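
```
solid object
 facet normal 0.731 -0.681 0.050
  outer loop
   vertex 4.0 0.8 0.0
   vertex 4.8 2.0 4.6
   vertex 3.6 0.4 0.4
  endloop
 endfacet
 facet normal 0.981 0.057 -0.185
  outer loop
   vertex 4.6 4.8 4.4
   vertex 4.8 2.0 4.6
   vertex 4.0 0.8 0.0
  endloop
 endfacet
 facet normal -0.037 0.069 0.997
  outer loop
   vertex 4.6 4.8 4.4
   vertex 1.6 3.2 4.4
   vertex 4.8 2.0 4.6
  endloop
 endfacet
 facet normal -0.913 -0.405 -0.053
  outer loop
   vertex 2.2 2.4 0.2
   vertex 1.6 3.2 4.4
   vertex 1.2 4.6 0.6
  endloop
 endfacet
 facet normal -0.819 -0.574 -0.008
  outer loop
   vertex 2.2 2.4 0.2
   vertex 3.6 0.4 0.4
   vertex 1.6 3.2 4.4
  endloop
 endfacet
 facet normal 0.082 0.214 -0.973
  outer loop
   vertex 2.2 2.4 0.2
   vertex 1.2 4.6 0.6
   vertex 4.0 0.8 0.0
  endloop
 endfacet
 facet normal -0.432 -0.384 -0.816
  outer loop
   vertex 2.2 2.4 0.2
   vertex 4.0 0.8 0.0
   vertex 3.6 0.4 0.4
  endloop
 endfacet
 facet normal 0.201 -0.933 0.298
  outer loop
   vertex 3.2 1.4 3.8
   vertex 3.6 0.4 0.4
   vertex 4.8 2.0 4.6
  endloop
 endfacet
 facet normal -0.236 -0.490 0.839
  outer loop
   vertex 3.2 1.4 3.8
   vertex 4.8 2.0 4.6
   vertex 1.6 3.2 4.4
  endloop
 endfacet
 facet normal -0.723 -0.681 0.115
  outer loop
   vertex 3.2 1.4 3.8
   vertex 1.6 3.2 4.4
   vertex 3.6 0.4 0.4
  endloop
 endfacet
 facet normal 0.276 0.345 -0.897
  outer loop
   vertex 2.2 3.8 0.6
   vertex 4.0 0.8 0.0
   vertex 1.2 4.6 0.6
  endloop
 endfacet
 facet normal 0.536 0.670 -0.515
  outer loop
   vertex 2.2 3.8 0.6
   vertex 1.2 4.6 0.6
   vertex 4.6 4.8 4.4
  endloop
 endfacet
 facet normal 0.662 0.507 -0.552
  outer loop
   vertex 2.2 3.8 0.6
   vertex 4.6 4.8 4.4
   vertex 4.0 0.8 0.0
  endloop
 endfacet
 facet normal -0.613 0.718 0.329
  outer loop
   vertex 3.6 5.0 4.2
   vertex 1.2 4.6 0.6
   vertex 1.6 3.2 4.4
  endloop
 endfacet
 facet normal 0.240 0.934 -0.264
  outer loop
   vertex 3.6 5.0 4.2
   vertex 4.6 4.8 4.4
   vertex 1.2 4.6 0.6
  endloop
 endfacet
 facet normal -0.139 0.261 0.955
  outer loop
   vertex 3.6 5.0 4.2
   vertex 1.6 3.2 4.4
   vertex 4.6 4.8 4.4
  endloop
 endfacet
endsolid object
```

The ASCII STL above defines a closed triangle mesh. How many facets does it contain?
16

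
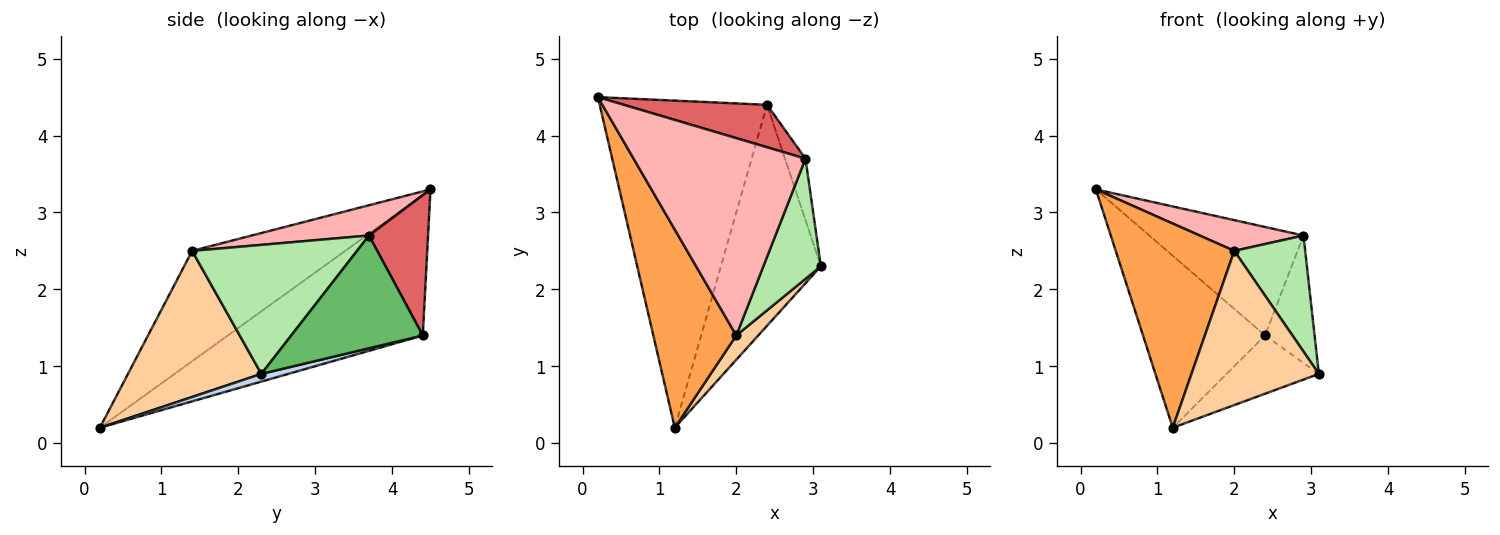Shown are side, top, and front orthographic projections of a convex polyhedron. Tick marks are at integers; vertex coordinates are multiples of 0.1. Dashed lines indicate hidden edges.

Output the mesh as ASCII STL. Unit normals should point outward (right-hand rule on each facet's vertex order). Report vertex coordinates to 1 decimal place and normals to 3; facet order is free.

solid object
 facet normal -0.597 0.373 -0.710
  outer loop
   vertex 2.4 4.4 1.4
   vertex 1.2 0.2 0.2
   vertex 0.2 4.5 3.3
  endloop
 endfacet
 facet normal 0.074 0.254 -0.964
  outer loop
   vertex 2.4 4.4 1.4
   vertex 3.1 2.3 0.9
   vertex 1.2 0.2 0.2
  endloop
 endfacet
 facet normal -0.680 -0.526 0.511
  outer loop
   vertex 2.0 1.4 2.5
   vertex 0.2 4.5 3.3
   vertex 1.2 0.2 0.2
  endloop
 endfacet
 facet normal 0.719 -0.687 0.108
  outer loop
   vertex 2.0 1.4 2.5
   vertex 1.2 0.2 0.2
   vertex 3.1 2.3 0.9
  endloop
 endfacet
 facet normal 0.923 0.347 -0.168
  outer loop
   vertex 2.9 3.7 2.7
   vertex 3.1 2.3 0.9
   vertex 2.4 4.4 1.4
  endloop
 endfacet
 facet normal 0.850 -0.366 0.379
  outer loop
   vertex 2.9 3.7 2.7
   vertex 2.0 1.4 2.5
   vertex 3.1 2.3 0.9
  endloop
 endfacet
 facet normal 0.336 0.877 0.343
  outer loop
   vertex 2.9 3.7 2.7
   vertex 2.4 4.4 1.4
   vertex 0.2 4.5 3.3
  endloop
 endfacet
 facet normal 0.171 -0.152 0.973
  outer loop
   vertex 2.9 3.7 2.7
   vertex 0.2 4.5 3.3
   vertex 2.0 1.4 2.5
  endloop
 endfacet
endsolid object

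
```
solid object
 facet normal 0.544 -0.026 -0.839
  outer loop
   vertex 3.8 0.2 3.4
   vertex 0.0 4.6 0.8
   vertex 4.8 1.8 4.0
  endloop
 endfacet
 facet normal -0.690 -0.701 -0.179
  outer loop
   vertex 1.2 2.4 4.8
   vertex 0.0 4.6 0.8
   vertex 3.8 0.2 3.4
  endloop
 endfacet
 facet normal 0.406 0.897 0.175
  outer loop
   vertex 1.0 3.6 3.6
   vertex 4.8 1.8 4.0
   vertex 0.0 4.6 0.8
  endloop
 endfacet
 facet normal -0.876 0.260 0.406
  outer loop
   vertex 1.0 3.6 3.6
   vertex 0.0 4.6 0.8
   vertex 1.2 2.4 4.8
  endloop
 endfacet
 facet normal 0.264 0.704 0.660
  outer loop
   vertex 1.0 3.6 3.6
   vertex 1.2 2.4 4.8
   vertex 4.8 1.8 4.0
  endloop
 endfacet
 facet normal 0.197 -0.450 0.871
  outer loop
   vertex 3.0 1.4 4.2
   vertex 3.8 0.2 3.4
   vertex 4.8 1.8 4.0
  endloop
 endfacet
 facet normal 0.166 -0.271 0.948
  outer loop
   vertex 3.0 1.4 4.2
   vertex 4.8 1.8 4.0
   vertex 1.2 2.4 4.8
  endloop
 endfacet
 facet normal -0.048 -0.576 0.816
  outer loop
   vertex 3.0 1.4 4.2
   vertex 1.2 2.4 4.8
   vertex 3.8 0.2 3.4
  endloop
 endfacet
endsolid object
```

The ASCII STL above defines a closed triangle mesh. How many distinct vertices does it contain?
6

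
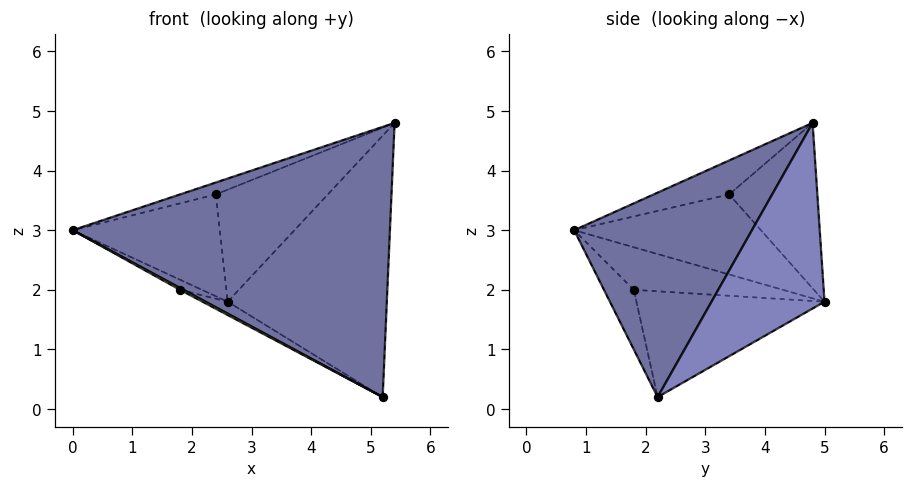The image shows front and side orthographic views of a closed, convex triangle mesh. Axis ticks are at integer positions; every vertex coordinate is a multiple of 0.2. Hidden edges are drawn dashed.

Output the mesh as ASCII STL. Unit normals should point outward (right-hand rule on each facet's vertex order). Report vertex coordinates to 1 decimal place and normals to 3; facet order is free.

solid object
 facet normal 0.442 -0.789 0.427
  outer loop
   vertex 5.2 2.2 0.2
   vertex 5.4 4.8 4.8
   vertex 0.0 0.8 3.0
  endloop
 endfacet
 facet normal 0.521 0.733 -0.437
  outer loop
   vertex 2.6 5.0 1.8
   vertex 5.4 4.8 4.8
   vertex 5.2 2.2 0.2
  endloop
 endfacet
 facet normal -0.446 0.211 0.869
  outer loop
   vertex 2.4 3.4 3.6
   vertex 0.0 0.8 3.0
   vertex 5.4 4.8 4.8
  endloop
 endfacet
 facet normal -0.713 0.561 0.420
  outer loop
   vertex 2.4 3.4 3.6
   vertex 2.6 5.0 1.8
   vertex 0.0 0.8 3.0
  endloop
 endfacet
 facet normal -0.523 0.665 0.533
  outer loop
   vertex 2.4 3.4 3.6
   vertex 5.4 4.8 4.8
   vertex 2.6 5.0 1.8
  endloop
 endfacet
 facet normal -0.462 -0.053 -0.885
  outer loop
   vertex 1.8 1.8 2.0
   vertex 5.2 2.2 0.2
   vertex 0.0 0.8 3.0
  endloop
 endfacet
 facet normal -0.516 0.076 -0.853
  outer loop
   vertex 1.8 1.8 2.0
   vertex 0.0 0.8 3.0
   vertex 2.6 5.0 1.8
  endloop
 endfacet
 facet normal -0.473 0.063 -0.879
  outer loop
   vertex 1.8 1.8 2.0
   vertex 2.6 5.0 1.8
   vertex 5.2 2.2 0.2
  endloop
 endfacet
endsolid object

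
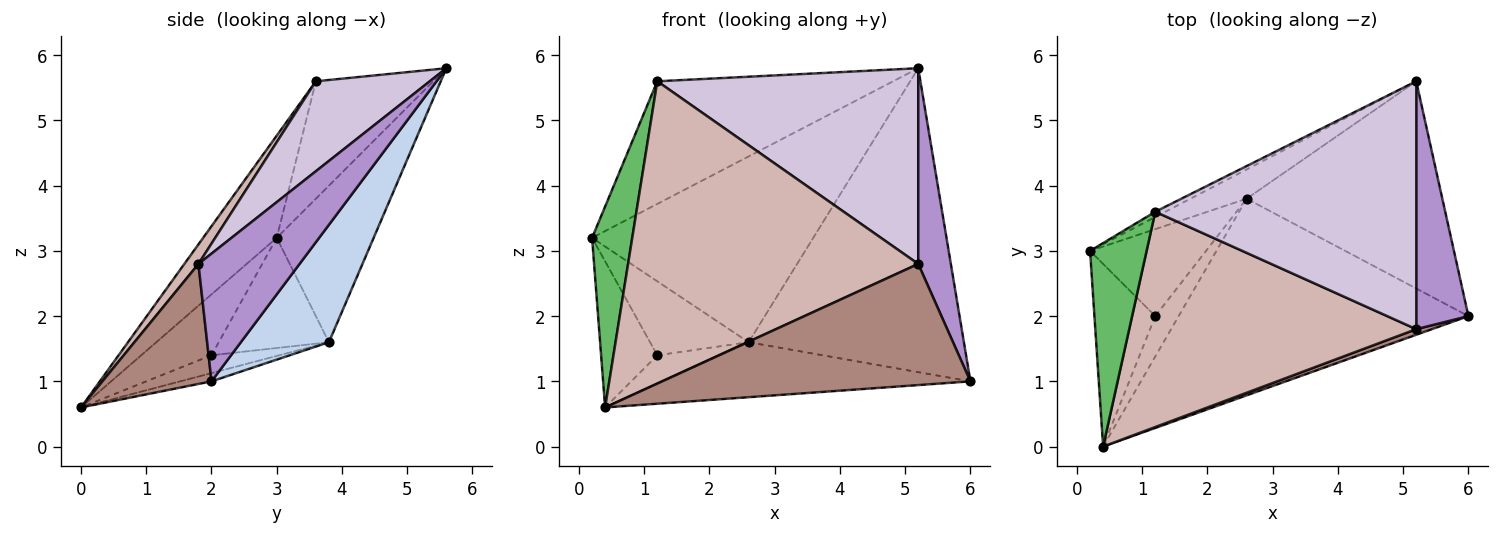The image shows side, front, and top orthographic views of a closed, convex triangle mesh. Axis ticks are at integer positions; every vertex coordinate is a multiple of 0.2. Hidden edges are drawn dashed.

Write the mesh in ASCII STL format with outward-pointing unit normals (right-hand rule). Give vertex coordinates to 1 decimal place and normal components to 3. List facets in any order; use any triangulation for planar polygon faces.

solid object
 facet normal -0.397 0.907 -0.143
  outer loop
   vertex 2.6 3.8 1.6
   vertex 0.2 3.0 3.2
   vertex 5.2 5.6 5.8
  endloop
 endfacet
 facet normal 0.320 0.783 -0.534
  outer loop
   vertex 2.6 3.8 1.6
   vertex 5.2 5.6 5.8
   vertex 6.0 2.0 1.0
  endloop
 endfacet
 facet normal -0.027 0.269 -0.963
  outer loop
   vertex 2.6 3.8 1.6
   vertex 6.0 2.0 1.0
   vertex 0.4 0.0 0.6
  endloop
 endfacet
 facet normal -0.445 0.895 -0.038
  outer loop
   vertex 1.2 3.6 5.6
   vertex 5.2 5.6 5.8
   vertex 0.2 3.0 3.2
  endloop
 endfacet
 facet normal -0.790 -0.431 0.437
  outer loop
   vertex 1.2 3.6 5.6
   vertex 0.2 3.0 3.2
   vertex 0.4 0.0 0.6
  endloop
 endfacet
 facet normal -0.615 0.492 -0.615
  outer loop
   vertex 1.2 2.0 1.4
   vertex 0.4 0.0 0.6
   vertex 0.2 3.0 3.2
  endloop
 endfacet
 facet normal -0.586 0.525 -0.617
  outer loop
   vertex 1.2 2.0 1.4
   vertex 0.2 3.0 3.2
   vertex 2.6 3.8 1.6
  endloop
 endfacet
 facet normal -0.530 0.489 -0.693
  outer loop
   vertex 1.2 2.0 1.4
   vertex 2.6 3.8 1.6
   vertex 0.4 0.0 0.6
  endloop
 endfacet
 facet normal 0.887 -0.286 0.362
  outer loop
   vertex 5.2 1.8 2.8
   vertex 6.0 2.0 1.0
   vertex 5.2 5.6 5.8
  endloop
 endfacet
 facet normal 0.261 -0.598 0.758
  outer loop
   vertex 5.2 1.8 2.8
   vertex 5.2 5.6 5.8
   vertex 1.2 3.6 5.6
  endloop
 endfacet
 facet normal 0.333 -0.942 0.043
  outer loop
   vertex 5.2 1.8 2.8
   vertex 0.4 0.0 0.6
   vertex 6.0 2.0 1.0
  endloop
 endfacet
 facet normal 0.040 -0.814 0.580
  outer loop
   vertex 5.2 1.8 2.8
   vertex 1.2 3.6 5.6
   vertex 0.4 0.0 0.6
  endloop
 endfacet
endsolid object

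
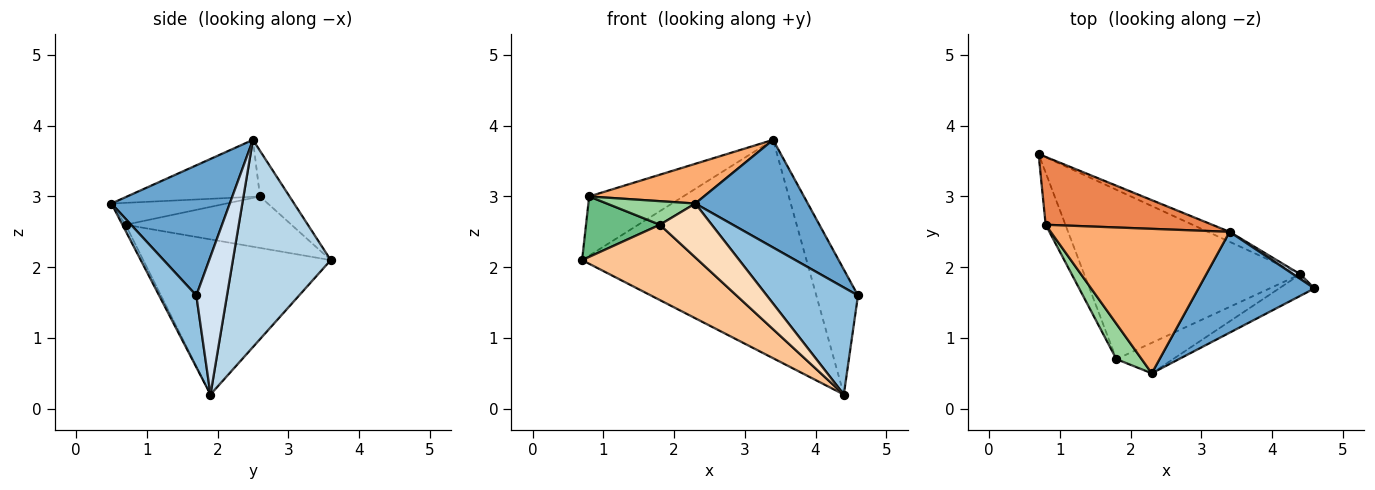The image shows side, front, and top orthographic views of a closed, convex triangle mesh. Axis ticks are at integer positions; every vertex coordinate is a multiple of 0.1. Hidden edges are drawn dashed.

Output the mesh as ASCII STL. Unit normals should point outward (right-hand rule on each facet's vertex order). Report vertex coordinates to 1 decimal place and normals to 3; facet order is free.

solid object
 facet normal 0.609 -0.579 0.543
  outer loop
   vertex 3.4 2.5 3.8
   vertex 2.3 0.5 2.9
   vertex 4.6 1.7 1.6
  endloop
 endfacet
 facet normal 0.371 -0.910 -0.183
  outer loop
   vertex 4.4 1.9 0.2
   vertex 4.6 1.7 1.6
   vertex 2.3 0.5 2.9
  endloop
 endfacet
 facet normal 0.399 0.916 -0.042
  outer loop
   vertex 4.4 1.9 0.2
   vertex 0.7 3.6 2.1
   vertex 3.4 2.5 3.8
  endloop
 endfacet
 facet normal 0.592 0.805 0.030
  outer loop
   vertex 4.4 1.9 0.2
   vertex 3.4 2.5 3.8
   vertex 4.6 1.7 1.6
  endloop
 endfacet
 facet normal -0.202 0.644 0.738
  outer loop
   vertex 0.8 2.6 3.0
   vertex 3.4 2.5 3.8
   vertex 0.7 3.6 2.1
  endloop
 endfacet
 facet normal -0.293 -0.253 0.922
  outer loop
   vertex 0.8 2.6 3.0
   vertex 2.3 0.5 2.9
   vertex 3.4 2.5 3.8
  endloop
 endfacet
 facet normal -0.548 -0.340 -0.764
  outer loop
   vertex 1.8 0.7 2.6
   vertex 0.7 3.6 2.1
   vertex 4.4 1.9 0.2
  endloop
 endfacet
 facet normal -0.053 -0.869 -0.492
  outer loop
   vertex 1.8 0.7 2.6
   vertex 4.4 1.9 0.2
   vertex 2.3 0.5 2.9
  endloop
 endfacet
 facet normal -0.862 -0.384 -0.331
  outer loop
   vertex 1.8 0.7 2.6
   vertex 0.8 2.6 3.0
   vertex 0.7 3.6 2.1
  endloop
 endfacet
 facet normal -0.585 -0.450 0.675
  outer loop
   vertex 1.8 0.7 2.6
   vertex 2.3 0.5 2.9
   vertex 0.8 2.6 3.0
  endloop
 endfacet
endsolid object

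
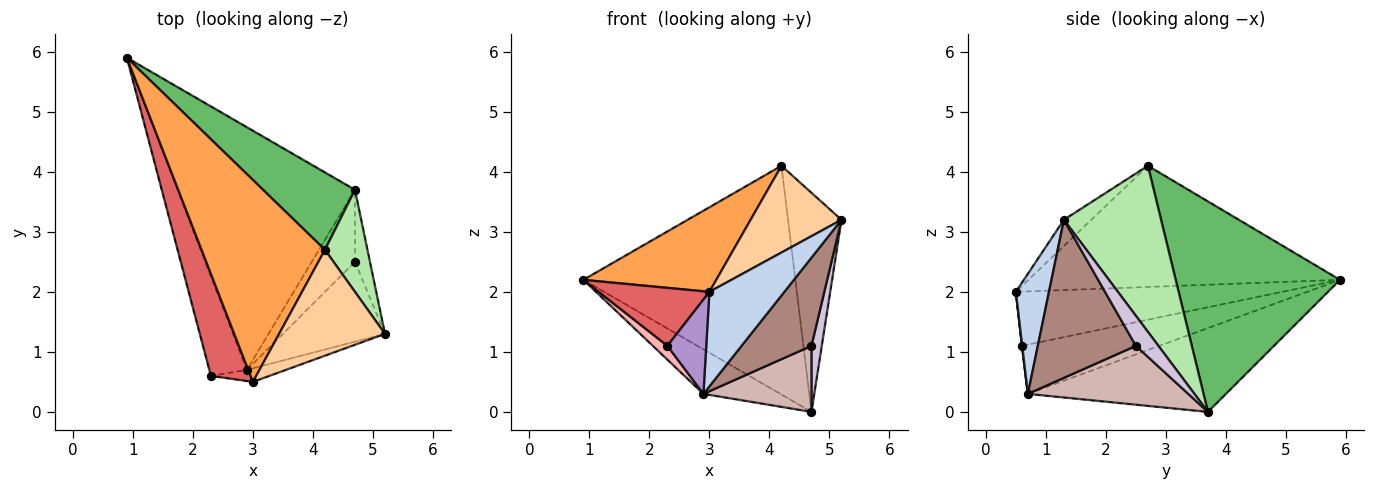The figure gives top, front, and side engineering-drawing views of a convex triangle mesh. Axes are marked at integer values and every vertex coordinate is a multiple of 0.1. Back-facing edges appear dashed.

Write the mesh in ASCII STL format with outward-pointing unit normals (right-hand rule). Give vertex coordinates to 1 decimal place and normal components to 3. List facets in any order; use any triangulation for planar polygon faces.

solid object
 facet normal -0.422 0.164 -0.892
  outer loop
   vertex 2.9 0.7 0.3
   vertex 0.9 5.9 2.2
   vertex 4.7 3.7 0.0
  endloop
 endfacet
 facet normal 0.401 -0.907 -0.130
  outer loop
   vertex 2.9 0.7 0.3
   vertex 5.2 1.3 3.2
   vertex 3.0 0.5 2.0
  endloop
 endfacet
 facet normal -0.671 -0.286 0.684
  outer loop
   vertex 4.2 2.7 4.1
   vertex 0.9 5.9 2.2
   vertex 3.0 0.5 2.0
  endloop
 endfacet
 facet normal -0.188 -0.623 0.760
  outer loop
   vertex 4.2 2.7 4.1
   vertex 3.0 0.5 2.0
   vertex 5.2 1.3 3.2
  endloop
 endfacet
 facet normal 0.592 0.764 0.258
  outer loop
   vertex 4.2 2.7 4.1
   vertex 4.7 3.7 0.0
   vertex 0.9 5.9 2.2
  endloop
 endfacet
 facet normal 0.855 0.470 0.219
  outer loop
   vertex 4.2 2.7 4.1
   vertex 5.2 1.3 3.2
   vertex 4.7 3.7 0.0
  endloop
 endfacet
 facet normal -0.765 -0.318 0.560
  outer loop
   vertex 2.3 0.6 1.1
   vertex 3.0 0.5 2.0
   vertex 0.9 5.9 2.2
  endloop
 endfacet
 facet normal -0.792 -0.084 -0.605
  outer loop
   vertex 2.3 0.6 1.1
   vertex 0.9 5.9 2.2
   vertex 2.9 0.7 0.3
  endloop
 endfacet
 facet normal 0.009 -0.993 -0.117
  outer loop
   vertex 2.3 0.6 1.1
   vertex 2.9 0.7 0.3
   vertex 3.0 0.5 2.0
  endloop
 endfacet
 facet normal 0.828 -0.379 -0.414
  outer loop
   vertex 4.7 2.5 1.1
   vertex 4.7 3.7 0.0
   vertex 5.2 1.3 3.2
  endloop
 endfacet
 facet normal 0.721 -0.514 -0.465
  outer loop
   vertex 4.7 2.5 1.1
   vertex 5.2 1.3 3.2
   vertex 2.9 0.7 0.3
  endloop
 endfacet
 facet normal 0.708 -0.477 -0.520
  outer loop
   vertex 4.7 2.5 1.1
   vertex 2.9 0.7 0.3
   vertex 4.7 3.7 0.0
  endloop
 endfacet
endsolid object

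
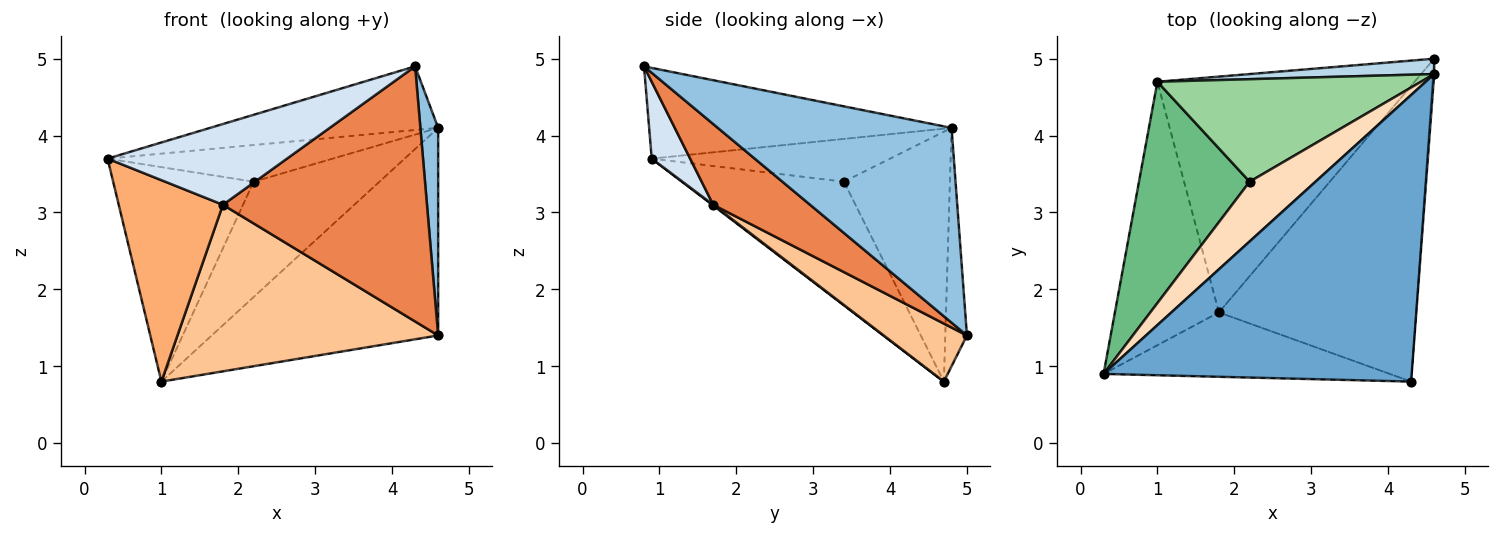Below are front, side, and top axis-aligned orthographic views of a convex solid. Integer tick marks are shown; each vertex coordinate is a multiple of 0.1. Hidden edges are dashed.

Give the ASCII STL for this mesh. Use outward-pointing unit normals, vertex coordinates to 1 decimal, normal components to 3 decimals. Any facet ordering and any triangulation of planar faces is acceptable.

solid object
 facet normal -0.276 0.208 0.938
  outer loop
   vertex 4.3 0.8 4.9
   vertex 4.6 4.8 4.1
   vertex 0.3 0.9 3.7
  endloop
 endfacet
 facet normal 0.997 -0.076 -0.006
  outer loop
   vertex 4.6 5.0 1.4
   vertex 4.6 4.8 4.1
   vertex 4.3 0.8 4.9
  endloop
 endfacet
 facet normal -0.095 0.993 0.074
  outer loop
   vertex 1.0 4.7 0.8
   vertex 4.6 4.8 4.1
   vertex 4.6 5.0 1.4
  endloop
 endfacet
 facet normal 0.165 -0.771 -0.615
  outer loop
   vertex 1.8 1.7 3.1
   vertex 4.3 0.8 4.9
   vertex 0.3 0.9 3.7
  endloop
 endfacet
 facet normal 0.296 -0.624 -0.723
  outer loop
   vertex 1.8 1.7 3.1
   vertex 4.6 5.0 1.4
   vertex 4.3 0.8 4.9
  endloop
 endfacet
 facet normal 0.006 -0.607 -0.794
  outer loop
   vertex 1.8 1.7 3.1
   vertex 0.3 0.9 3.7
   vertex 1.0 4.7 0.8
  endloop
 endfacet
 facet normal 0.181 -0.567 -0.803
  outer loop
   vertex 1.8 1.7 3.1
   vertex 1.0 4.7 0.8
   vertex 4.6 5.0 1.4
  endloop
 endfacet
 facet normal -0.484 0.458 0.746
  outer loop
   vertex 2.2 3.4 3.4
   vertex 0.3 0.9 3.7
   vertex 4.6 4.8 4.1
  endloop
 endfacet
 facet normal -0.626 0.543 0.560
  outer loop
   vertex 2.2 3.4 3.4
   vertex 1.0 4.7 0.8
   vertex 0.3 0.9 3.7
  endloop
 endfacet
 facet normal -0.533 0.632 0.562
  outer loop
   vertex 2.2 3.4 3.4
   vertex 4.6 4.8 4.1
   vertex 1.0 4.7 0.8
  endloop
 endfacet
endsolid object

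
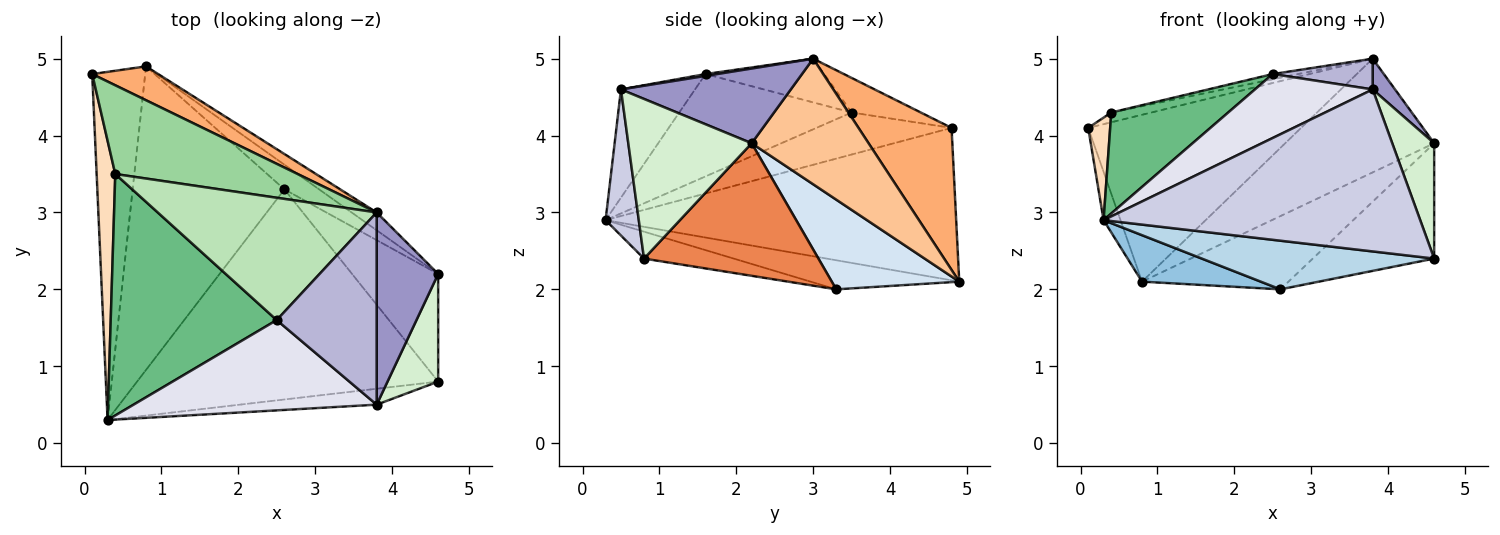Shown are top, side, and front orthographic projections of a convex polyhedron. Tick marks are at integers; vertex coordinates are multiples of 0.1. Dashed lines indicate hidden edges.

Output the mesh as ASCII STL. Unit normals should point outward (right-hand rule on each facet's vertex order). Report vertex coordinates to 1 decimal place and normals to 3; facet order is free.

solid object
 facet normal -0.944 0.046 -0.328
  outer loop
   vertex 0.8 4.9 2.1
   vertex 0.3 0.3 2.9
   vertex 0.1 4.8 4.1
  endloop
 endfacet
 facet normal -0.186 -0.149 -0.971
  outer loop
   vertex 2.6 3.3 2.0
   vertex 0.3 0.3 2.9
   vertex 0.8 4.9 2.1
  endloop
 endfacet
 facet normal -0.087 -0.225 -0.971
  outer loop
   vertex 2.6 3.3 2.0
   vertex 4.6 0.8 2.4
   vertex 0.3 0.3 2.9
  endloop
 endfacet
 facet normal 0.636 0.731 -0.246
  outer loop
   vertex 2.6 3.3 2.0
   vertex 0.8 4.9 2.1
   vertex 4.6 2.2 3.9
  endloop
 endfacet
 facet normal 0.724 0.504 -0.470
  outer loop
   vertex 2.6 3.3 2.0
   vertex 4.6 2.2 3.9
   vertex 4.6 0.8 2.4
  endloop
 endfacet
 facet normal 0.394 0.901 0.183
  outer loop
   vertex 3.8 3.0 5.0
   vertex 0.8 4.9 2.1
   vertex 0.1 4.8 4.1
  endloop
 endfacet
 facet normal 0.613 0.781 -0.122
  outer loop
   vertex 3.8 3.0 5.0
   vertex 4.6 2.2 3.9
   vertex 0.8 4.9 2.1
  endloop
 endfacet
 facet normal -0.904 -0.147 0.401
  outer loop
   vertex 0.4 3.5 4.3
   vertex 0.1 4.8 4.1
   vertex 0.3 0.3 2.9
  endloop
 endfacet
 facet normal -0.494 -0.335 0.802
  outer loop
   vertex 0.4 3.5 4.3
   vertex 0.3 0.3 2.9
   vertex 2.5 1.6 4.8
  endloop
 endfacet
 facet normal -0.185 0.108 0.977
  outer loop
   vertex 0.4 3.5 4.3
   vertex 3.8 3.0 5.0
   vertex 0.1 4.8 4.1
  endloop
 endfacet
 facet normal -0.196 0.042 0.980
  outer loop
   vertex 0.4 3.5 4.3
   vertex 2.5 1.6 4.8
   vertex 3.8 3.0 5.0
  endloop
 endfacet
 facet normal 0.907 -0.308 0.288
  outer loop
   vertex 3.8 0.5 4.6
   vertex 4.6 0.8 2.4
   vertex 4.6 2.2 3.9
  endloop
 endfacet
 facet normal 0.768 -0.101 0.632
  outer loop
   vertex 3.8 0.5 4.6
   vertex 4.6 2.2 3.9
   vertex 3.8 3.0 5.0
  endloop
 endfacet
 facet normal 0.018 -0.158 0.987
  outer loop
   vertex 3.8 0.5 4.6
   vertex 3.8 3.0 5.0
   vertex 2.5 1.6 4.8
  endloop
 endfacet
 facet normal 0.104 -0.990 -0.097
  outer loop
   vertex 3.8 0.5 4.6
   vertex 0.3 0.3 2.9
   vertex 4.6 0.8 2.4
  endloop
 endfacet
 facet normal -0.342 -0.543 0.767
  outer loop
   vertex 3.8 0.5 4.6
   vertex 2.5 1.6 4.8
   vertex 0.3 0.3 2.9
  endloop
 endfacet
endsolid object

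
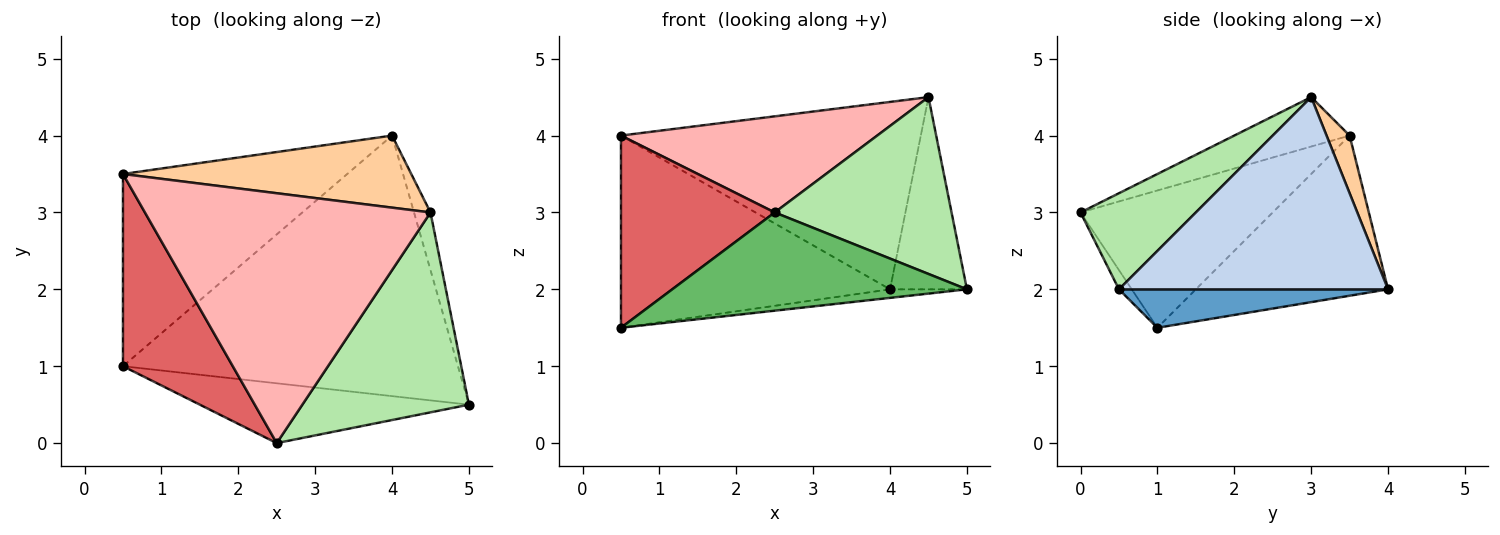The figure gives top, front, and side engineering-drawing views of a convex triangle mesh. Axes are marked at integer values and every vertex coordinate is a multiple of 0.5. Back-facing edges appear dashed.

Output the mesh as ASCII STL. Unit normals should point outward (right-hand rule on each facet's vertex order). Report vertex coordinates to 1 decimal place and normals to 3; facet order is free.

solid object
 facet normal 0.114 0.033 -0.993
  outer loop
   vertex 4.0 4.0 2.0
   vertex 5.0 0.5 2.0
   vertex 0.5 1.0 1.5
  endloop
 endfacet
 facet normal 0.958 0.274 -0.082
  outer loop
   vertex 4.5 3.0 4.5
   vertex 5.0 0.5 2.0
   vertex 4.0 4.0 2.0
  endloop
 endfacet
 facet normal -0.451 0.631 -0.631
  outer loop
   vertex 0.5 3.5 4.0
   vertex 4.0 4.0 2.0
   vertex 0.5 1.0 1.5
  endloop
 endfacet
 facet normal 0.072 0.931 0.358
  outer loop
   vertex 0.5 3.5 4.0
   vertex 4.5 3.0 4.5
   vertex 4.0 4.0 2.0
  endloop
 endfacet
 facet normal -0.037 -0.854 -0.520
  outer loop
   vertex 2.5 0.0 3.0
   vertex 0.5 1.0 1.5
   vertex 5.0 0.5 2.0
  endloop
 endfacet
 facet normal 0.397 -0.608 0.688
  outer loop
   vertex 2.5 0.0 3.0
   vertex 5.0 0.5 2.0
   vertex 4.5 3.0 4.5
  endloop
 endfacet
 facet normal -0.662 -0.530 0.530
  outer loop
   vertex 2.5 0.0 3.0
   vertex 0.5 3.5 4.0
   vertex 0.5 1.0 1.5
  endloop
 endfacet
 facet normal -0.159 -0.354 0.921
  outer loop
   vertex 2.5 0.0 3.0
   vertex 4.5 3.0 4.5
   vertex 0.5 3.5 4.0
  endloop
 endfacet
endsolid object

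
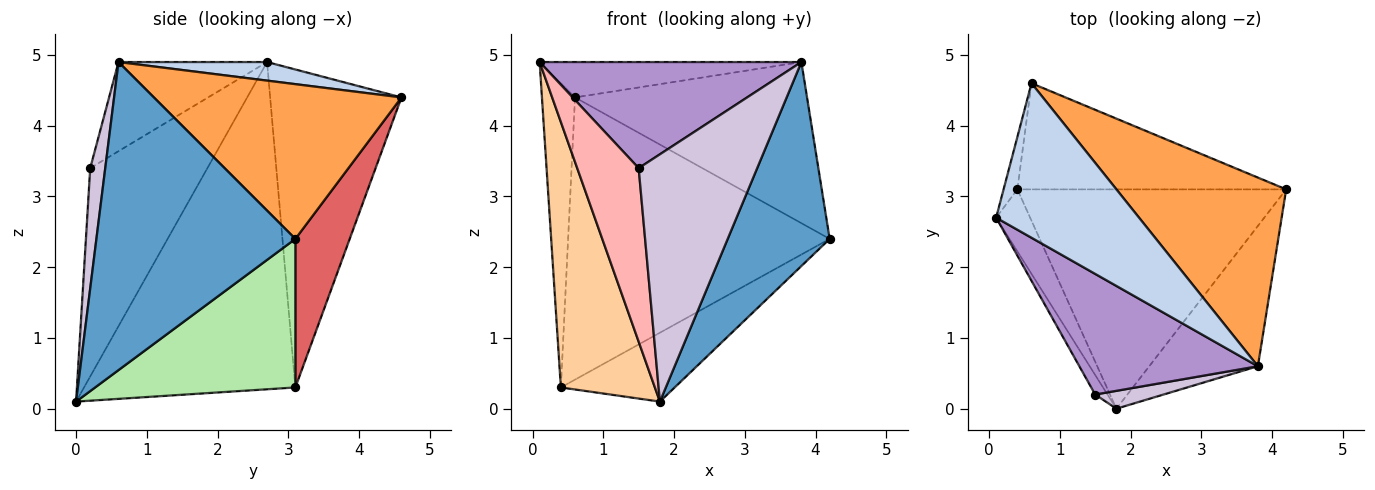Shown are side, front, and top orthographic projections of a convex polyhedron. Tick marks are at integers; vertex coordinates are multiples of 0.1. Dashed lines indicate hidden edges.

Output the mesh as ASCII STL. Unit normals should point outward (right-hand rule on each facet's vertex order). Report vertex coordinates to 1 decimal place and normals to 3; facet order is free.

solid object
 facet normal 0.849 -0.435 -0.299
  outer loop
   vertex 3.8 0.6 4.9
   vertex 1.8 0.0 0.1
   vertex 4.2 3.1 2.4
  endloop
 endfacet
 facet normal 0.126 0.221 0.967
  outer loop
   vertex 3.8 0.6 4.9
   vertex 0.6 4.6 4.4
   vertex 0.1 2.7 4.9
  endloop
 endfacet
 facet normal 0.570 0.534 0.625
  outer loop
   vertex 3.8 0.6 4.9
   vertex 4.2 3.1 2.4
   vertex 0.6 4.6 4.4
  endloop
 endfacet
 facet normal -0.910 -0.405 -0.095
  outer loop
   vertex 0.4 3.1 0.3
   vertex 1.8 0.0 0.1
   vertex 0.1 2.7 4.9
  endloop
 endfacet
 facet normal -0.969 0.244 -0.042
  outer loop
   vertex 0.4 3.1 0.3
   vertex 0.1 2.7 4.9
   vertex 0.6 4.6 4.4
  endloop
 endfacet
 facet normal 0.466 0.265 -0.844
  outer loop
   vertex 0.4 3.1 0.3
   vertex 4.2 3.1 2.4
   vertex 1.8 0.0 0.1
  endloop
 endfacet
 facet normal 0.191 0.919 -0.345
  outer loop
   vertex 0.4 3.1 0.3
   vertex 0.6 4.6 4.4
   vertex 4.2 3.1 2.4
  endloop
 endfacet
 facet normal -0.884 -0.464 -0.052
  outer loop
   vertex 1.5 0.2 3.4
   vertex 0.1 2.7 4.9
   vertex 1.8 0.0 0.1
  endloop
 endfacet
 facet normal -0.351 -0.618 0.703
  outer loop
   vertex 1.5 0.2 3.4
   vertex 3.8 0.6 4.9
   vertex 0.1 2.7 4.9
  endloop
 endfacet
 facet normal 0.126 -0.990 0.071
  outer loop
   vertex 1.5 0.2 3.4
   vertex 1.8 0.0 0.1
   vertex 3.8 0.6 4.9
  endloop
 endfacet
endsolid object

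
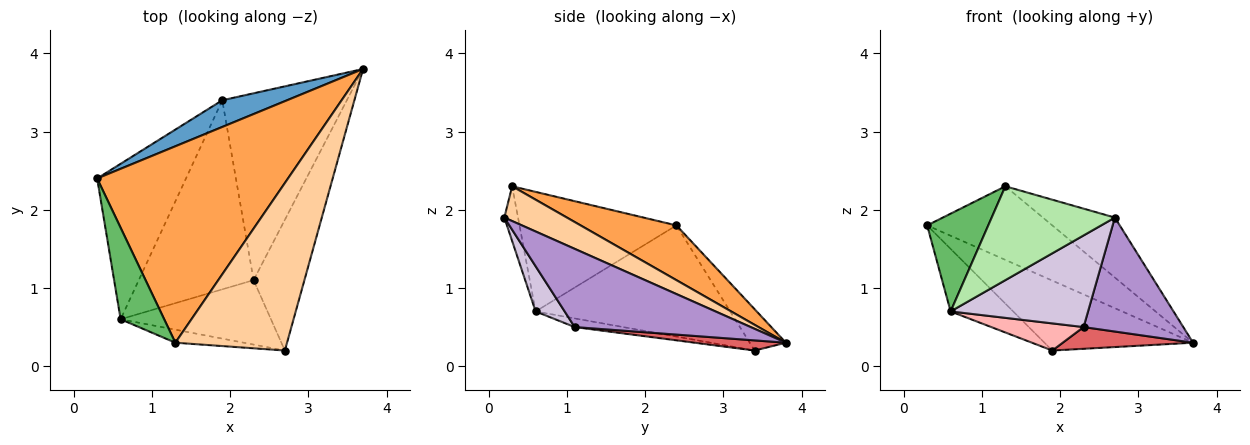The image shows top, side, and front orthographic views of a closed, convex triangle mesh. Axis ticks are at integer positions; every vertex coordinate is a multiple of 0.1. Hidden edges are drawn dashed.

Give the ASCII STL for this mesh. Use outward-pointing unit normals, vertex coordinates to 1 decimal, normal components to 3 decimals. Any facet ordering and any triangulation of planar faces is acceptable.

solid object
 facet normal -0.222 0.911 0.348
  outer loop
   vertex 1.9 3.4 0.2
   vertex 0.3 2.4 1.8
   vertex 3.7 3.8 0.3
  endloop
 endfacet
 facet normal -0.758 0.244 -0.605
  outer loop
   vertex 0.6 0.6 0.7
   vertex 0.3 2.4 1.8
   vertex 1.9 3.4 0.2
  endloop
 endfacet
 facet normal 0.259 0.339 0.904
  outer loop
   vertex 1.3 0.3 2.3
   vertex 3.7 3.8 0.3
   vertex 0.3 2.4 1.8
  endloop
 endfacet
 facet normal 0.281 0.323 0.903
  outer loop
   vertex 1.3 0.3 2.3
   vertex 2.7 0.2 1.9
   vertex 3.7 3.8 0.3
  endloop
 endfacet
 facet normal -0.882 -0.344 0.322
  outer loop
   vertex 1.3 0.3 2.3
   vertex 0.3 2.4 1.8
   vertex 0.6 0.6 0.7
  endloop
 endfacet
 facet normal -0.109 -0.985 -0.137
  outer loop
   vertex 1.3 0.3 2.3
   vertex 0.6 0.6 0.7
   vertex 2.7 0.2 1.9
  endloop
 endfacet
 facet normal 0.081 -0.115 -0.990
  outer loop
   vertex 2.3 1.1 0.5
   vertex 1.9 3.4 0.2
   vertex 3.7 3.8 0.3
  endloop
 endfacet
 facet normal -0.074 -0.142 -0.987
  outer loop
   vertex 2.3 1.1 0.5
   vertex 0.6 0.6 0.7
   vertex 1.9 3.4 0.2
  endloop
 endfacet
 facet normal 0.757 -0.429 -0.492
  outer loop
   vertex 2.3 1.1 0.5
   vertex 3.7 3.8 0.3
   vertex 2.7 0.2 1.9
  endloop
 endfacet
 facet normal 0.170 -0.806 -0.567
  outer loop
   vertex 2.3 1.1 0.5
   vertex 2.7 0.2 1.9
   vertex 0.6 0.6 0.7
  endloop
 endfacet
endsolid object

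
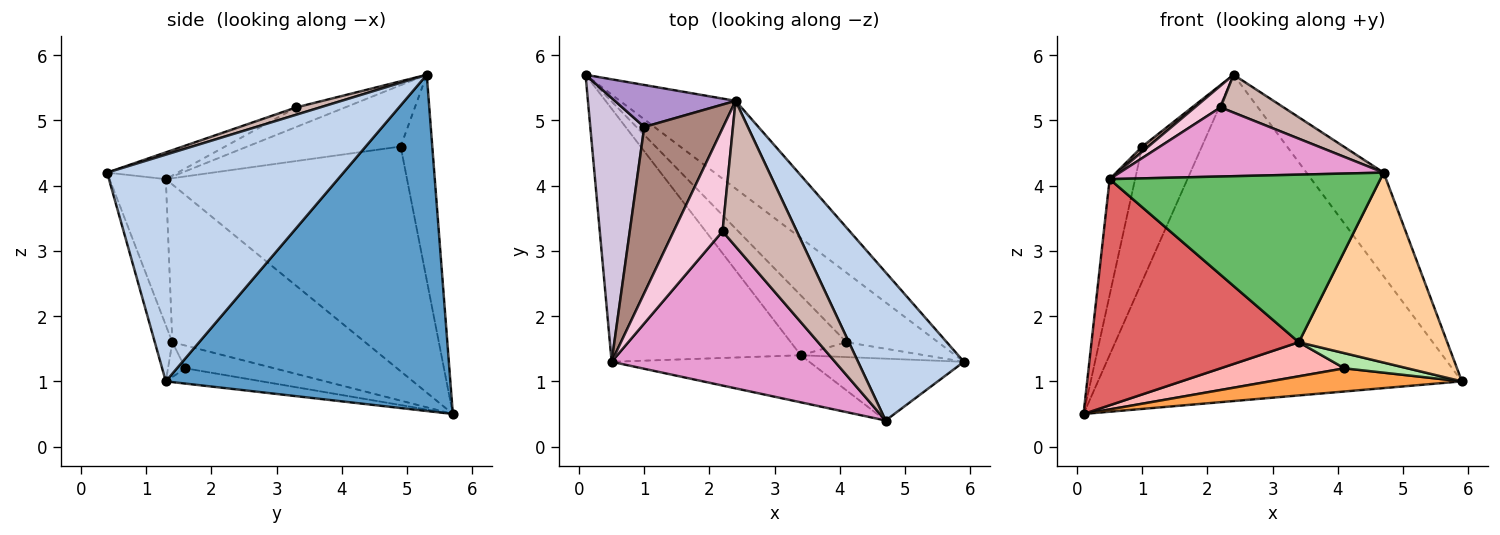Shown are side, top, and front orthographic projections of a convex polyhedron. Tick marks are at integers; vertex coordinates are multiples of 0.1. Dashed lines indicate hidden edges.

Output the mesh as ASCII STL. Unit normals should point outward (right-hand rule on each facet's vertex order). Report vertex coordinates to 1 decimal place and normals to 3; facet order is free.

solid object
 facet normal 0.603 0.771 -0.207
  outer loop
   vertex 2.4 5.3 5.7
   vertex 5.9 1.3 1.0
   vertex 0.1 5.7 0.5
  endloop
 endfacet
 facet normal 0.869 0.284 0.406
  outer loop
   vertex 2.4 5.3 5.7
   vertex 4.7 0.4 4.2
   vertex 5.9 1.3 1.0
  endloop
 endfacet
 facet normal -0.156 -0.312 -0.937
  outer loop
   vertex 4.1 1.6 1.2
   vertex 0.1 5.7 0.5
   vertex 5.9 1.3 1.0
  endloop
 endfacet
 facet normal -0.112 -0.945 -0.308
  outer loop
   vertex 3.4 1.4 1.6
   vertex 5.9 1.3 1.0
   vertex 4.7 0.4 4.2
  endloop
 endfacet
 facet normal -0.196 -0.944 -0.265
  outer loop
   vertex 3.4 1.4 1.6
   vertex 4.7 0.4 4.2
   vertex 0.5 1.3 4.1
  endloop
 endfacet
 facet normal -0.193 -0.700 -0.688
  outer loop
   vertex 3.4 1.4 1.6
   vertex 4.1 1.6 1.2
   vertex 5.9 1.3 1.0
  endloop
 endfacet
 facet normal -0.527 -0.566 -0.634
  outer loop
   vertex 3.4 1.4 1.6
   vertex 0.5 1.3 4.1
   vertex 0.1 5.7 0.5
  endloop
 endfacet
 facet normal -0.335 -0.466 -0.819
  outer loop
   vertex 3.4 1.4 1.6
   vertex 0.1 5.7 0.5
   vertex 4.1 1.6 1.2
  endloop
 endfacet
 facet normal -0.452 0.852 0.265
  outer loop
   vertex 1.0 4.9 4.6
   vertex 2.4 5.3 5.7
   vertex 0.1 5.7 0.5
  endloop
 endfacet
 facet normal -0.967 0.102 0.232
  outer loop
   vertex 1.0 4.9 4.6
   vertex 0.1 5.7 0.5
   vertex 0.5 1.3 4.1
  endloop
 endfacet
 facet normal -0.613 -0.024 0.789
  outer loop
   vertex 1.0 4.9 4.6
   vertex 0.5 1.3 4.1
   vertex 2.4 5.3 5.7
  endloop
 endfacet
 facet normal 0.095 -0.250 0.963
  outer loop
   vertex 2.2 3.3 5.2
   vertex 4.7 0.4 4.2
   vertex 2.4 5.3 5.7
  endloop
 endfacet
 facet normal -0.109 -0.407 0.907
  outer loop
   vertex 2.2 3.3 5.2
   vertex 0.5 1.3 4.1
   vertex 4.7 0.4 4.2
  endloop
 endfacet
 facet normal -0.365 -0.191 0.911
  outer loop
   vertex 2.2 3.3 5.2
   vertex 2.4 5.3 5.7
   vertex 0.5 1.3 4.1
  endloop
 endfacet
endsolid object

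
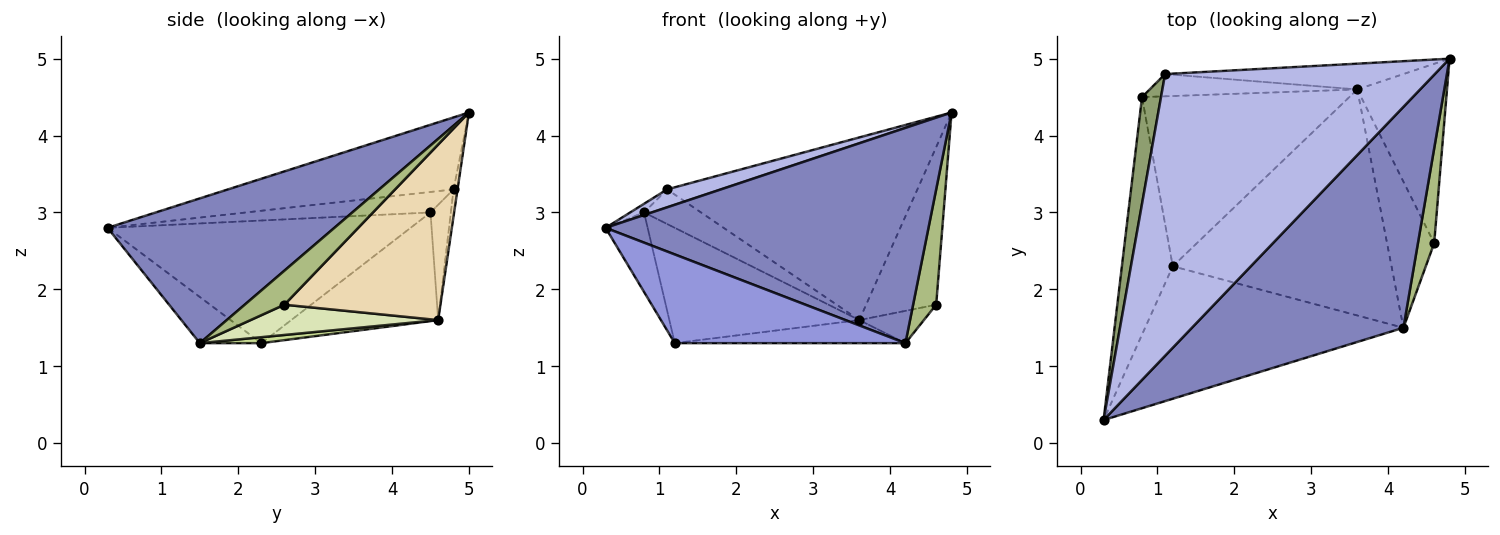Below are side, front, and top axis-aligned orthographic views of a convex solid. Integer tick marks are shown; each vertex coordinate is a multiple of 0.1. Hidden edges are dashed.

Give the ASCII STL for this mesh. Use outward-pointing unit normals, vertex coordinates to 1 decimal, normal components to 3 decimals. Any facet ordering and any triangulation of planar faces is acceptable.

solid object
 facet normal -0.916 0.127 -0.380
  outer loop
   vertex 0.8 4.5 3.0
   vertex 1.2 2.3 1.3
   vertex 0.3 0.3 2.8
  endloop
 endfacet
 facet normal 0.440 -0.627 0.643
  outer loop
   vertex 4.2 1.5 1.3
   vertex 4.8 5.0 4.3
   vertex 0.3 0.3 2.8
  endloop
 endfacet
 facet normal -0.147 -0.550 -0.822
  outer loop
   vertex 4.2 1.5 1.3
   vertex 0.3 0.3 2.8
   vertex 1.2 2.3 1.3
  endloop
 endfacet
 facet normal -0.257 -0.061 0.964
  outer loop
   vertex 1.1 4.8 3.3
   vertex 0.3 0.3 2.8
   vertex 4.8 5.0 4.3
  endloop
 endfacet
 facet normal -0.733 0.055 0.678
  outer loop
   vertex 1.1 4.8 3.3
   vertex 0.8 4.5 3.0
   vertex 0.3 0.3 2.8
  endloop
 endfacet
 facet normal 0.799 -0.464 0.382
  outer loop
   vertex 4.6 2.6 1.8
   vertex 4.8 5.0 4.3
   vertex 4.2 1.5 1.3
  endloop
 endfacet
 facet normal 0.027 0.101 -0.994
  outer loop
   vertex 3.6 4.6 1.6
   vertex 4.2 1.5 1.3
   vertex 1.2 2.3 1.3
  endloop
 endfacet
 facet normal 0.531 0.183 -0.827
  outer loop
   vertex 3.6 4.6 1.6
   vertex 4.6 2.6 1.8
   vertex 4.2 1.5 1.3
  endloop
 endfacet
 facet normal -0.398 0.514 -0.759
  outer loop
   vertex 3.6 4.6 1.6
   vertex 1.2 2.3 1.3
   vertex 0.8 4.5 3.0
  endloop
 endfacet
 facet normal -0.288 0.806 -0.518
  outer loop
   vertex 3.6 4.6 1.6
   vertex 0.8 4.5 3.0
   vertex 1.1 4.8 3.3
  endloop
 endfacet
 facet normal -0.016 0.990 -0.140
  outer loop
   vertex 3.6 4.6 1.6
   vertex 1.1 4.8 3.3
   vertex 4.8 5.0 4.3
  endloop
 endfacet
 facet normal 0.827 0.371 -0.422
  outer loop
   vertex 3.6 4.6 1.6
   vertex 4.8 5.0 4.3
   vertex 4.6 2.6 1.8
  endloop
 endfacet
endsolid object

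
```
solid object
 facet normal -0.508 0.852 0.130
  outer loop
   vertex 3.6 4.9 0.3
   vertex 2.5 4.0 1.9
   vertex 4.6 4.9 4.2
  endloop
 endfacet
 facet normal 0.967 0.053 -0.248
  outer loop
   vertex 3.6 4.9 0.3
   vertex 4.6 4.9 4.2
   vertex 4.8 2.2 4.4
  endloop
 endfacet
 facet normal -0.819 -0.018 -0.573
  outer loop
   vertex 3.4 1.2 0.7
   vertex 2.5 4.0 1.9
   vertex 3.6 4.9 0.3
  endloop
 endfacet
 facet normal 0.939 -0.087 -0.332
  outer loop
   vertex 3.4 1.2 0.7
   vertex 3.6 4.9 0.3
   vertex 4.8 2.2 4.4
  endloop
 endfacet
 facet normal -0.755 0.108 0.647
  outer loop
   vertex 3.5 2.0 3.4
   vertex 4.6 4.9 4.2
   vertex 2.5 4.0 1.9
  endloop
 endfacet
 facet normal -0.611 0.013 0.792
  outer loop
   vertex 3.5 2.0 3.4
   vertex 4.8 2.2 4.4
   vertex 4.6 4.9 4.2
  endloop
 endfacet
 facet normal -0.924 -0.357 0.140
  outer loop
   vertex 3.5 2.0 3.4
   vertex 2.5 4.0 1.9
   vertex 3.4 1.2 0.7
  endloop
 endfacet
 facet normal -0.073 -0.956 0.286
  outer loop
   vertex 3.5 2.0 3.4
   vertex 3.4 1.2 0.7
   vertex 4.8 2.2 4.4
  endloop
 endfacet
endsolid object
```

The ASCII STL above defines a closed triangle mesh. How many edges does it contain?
12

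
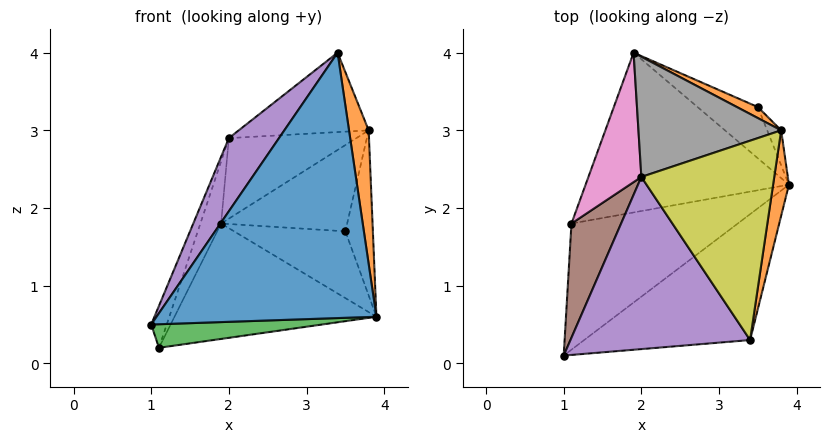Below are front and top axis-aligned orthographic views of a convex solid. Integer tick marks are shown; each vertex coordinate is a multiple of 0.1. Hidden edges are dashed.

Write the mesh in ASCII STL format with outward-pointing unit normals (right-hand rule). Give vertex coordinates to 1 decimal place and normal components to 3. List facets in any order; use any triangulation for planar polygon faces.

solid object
 facet normal 0.574 -0.740 -0.351
  outer loop
   vertex 3.4 0.3 4.0
   vertex 1.0 0.1 0.5
   vertex 3.9 2.3 0.6
  endloop
 endfacet
 facet normal 0.990 -0.119 0.076
  outer loop
   vertex 3.8 3.0 3.0
   vertex 3.4 0.3 4.0
   vertex 3.9 2.3 0.6
  endloop
 endfacet
 facet normal 0.171 -0.181 -0.969
  outer loop
   vertex 1.1 1.8 0.2
   vertex 3.9 2.3 0.6
   vertex 1.0 0.1 0.5
  endloop
 endfacet
 facet normal 0.011 0.585 -0.811
  outer loop
   vertex 1.1 1.8 0.2
   vertex 1.9 4.0 1.8
   vertex 3.9 2.3 0.6
  endloop
 endfacet
 facet normal -0.795 -0.237 0.559
  outer loop
   vertex 2.0 2.4 2.9
   vertex 1.0 0.1 0.5
   vertex 3.4 0.3 4.0
  endloop
 endfacet
 facet normal -0.950 0.108 0.293
  outer loop
   vertex 2.0 2.4 2.9
   vertex 1.1 1.8 0.2
   vertex 1.0 0.1 0.5
  endloop
 endfacet
 facet normal -0.948 0.137 0.286
  outer loop
   vertex 2.0 2.4 2.9
   vertex 1.9 4.0 1.8
   vertex 1.1 1.8 0.2
  endloop
 endfacet
 facet normal -0.226 0.542 0.809
  outer loop
   vertex 2.0 2.4 2.9
   vertex 3.8 3.0 3.0
   vertex 1.9 4.0 1.8
  endloop
 endfacet
 facet normal -0.172 0.364 0.915
  outer loop
   vertex 2.0 2.4 2.9
   vertex 3.4 0.3 4.0
   vertex 3.8 3.0 3.0
  endloop
 endfacet
 facet normal 0.295 0.758 -0.582
  outer loop
   vertex 3.5 3.3 1.7
   vertex 3.9 2.3 0.6
   vertex 1.9 4.0 1.8
  endloop
 endfacet
 facet normal 0.882 0.460 -0.097
  outer loop
   vertex 3.5 3.3 1.7
   vertex 3.8 3.0 3.0
   vertex 3.9 2.3 0.6
  endloop
 endfacet
 facet normal 0.404 0.907 0.116
  outer loop
   vertex 3.5 3.3 1.7
   vertex 1.9 4.0 1.8
   vertex 3.8 3.0 3.0
  endloop
 endfacet
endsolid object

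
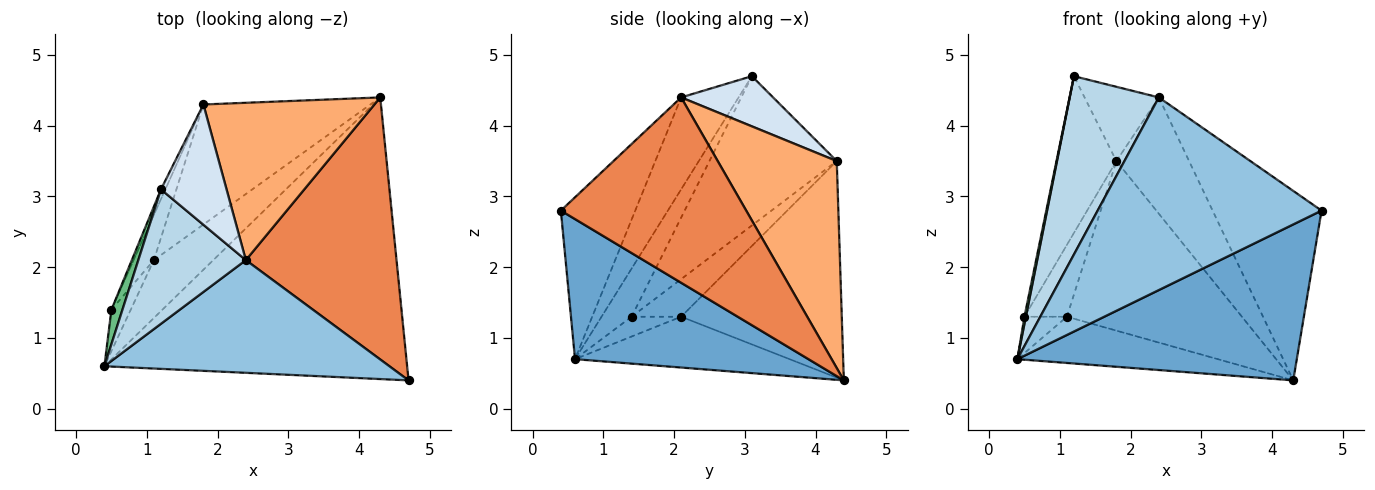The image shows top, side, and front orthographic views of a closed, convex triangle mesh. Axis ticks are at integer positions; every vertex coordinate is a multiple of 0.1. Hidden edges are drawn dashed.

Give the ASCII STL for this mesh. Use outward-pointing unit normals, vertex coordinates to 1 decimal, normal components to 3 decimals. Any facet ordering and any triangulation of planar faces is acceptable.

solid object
 facet normal 0.375 -0.449 -0.811
  outer loop
   vertex 4.3 4.4 0.4
   vertex 4.7 0.4 2.8
   vertex 0.4 0.6 0.7
  endloop
 endfacet
 facet normal -0.276 -0.830 0.485
  outer loop
   vertex 2.4 2.1 4.4
   vertex 0.4 0.6 0.7
   vertex 4.7 0.4 2.8
  endloop
 endfacet
 facet normal -0.458 -0.710 0.535
  outer loop
   vertex 2.4 2.1 4.4
   vertex 1.2 3.1 4.7
   vertex 0.4 0.6 0.7
  endloop
 endfacet
 facet normal 0.545 0.440 0.713
  outer loop
   vertex 2.4 2.1 4.4
   vertex 1.8 4.3 3.5
   vertex 1.2 3.1 4.7
  endloop
 endfacet
 facet normal 0.706 0.415 0.574
  outer loop
   vertex 2.4 2.1 4.4
   vertex 4.7 0.4 2.8
   vertex 4.3 4.4 0.4
  endloop
 endfacet
 facet normal 0.697 0.426 0.576
  outer loop
   vertex 2.4 2.1 4.4
   vertex 4.3 4.4 0.4
   vertex 1.8 4.3 3.5
  endloop
 endfacet
 facet normal -0.556 0.519 -0.649
  outer loop
   vertex 1.1 2.1 1.3
   vertex 4.3 4.4 0.4
   vertex 0.4 0.6 0.7
  endloop
 endfacet
 facet normal -0.600 0.653 -0.462
  outer loop
   vertex 1.1 2.1 1.3
   vertex 1.8 4.3 3.5
   vertex 4.3 4.4 0.4
  endloop
 endfacet
 facet normal -0.974 -0.046 0.223
  outer loop
   vertex 0.5 1.4 1.3
   vertex 0.4 0.6 0.7
   vertex 1.2 3.1 4.7
  endloop
 endfacet
 facet normal -0.904 0.426 -0.027
  outer loop
   vertex 0.5 1.4 1.3
   vertex 1.2 3.1 4.7
   vertex 1.8 4.3 3.5
  endloop
 endfacet
 facet normal -0.610 0.523 -0.595
  outer loop
   vertex 0.5 1.4 1.3
   vertex 1.1 2.1 1.3
   vertex 0.4 0.6 0.7
  endloop
 endfacet
 facet normal -0.703 0.602 -0.379
  outer loop
   vertex 0.5 1.4 1.3
   vertex 1.8 4.3 3.5
   vertex 1.1 2.1 1.3
  endloop
 endfacet
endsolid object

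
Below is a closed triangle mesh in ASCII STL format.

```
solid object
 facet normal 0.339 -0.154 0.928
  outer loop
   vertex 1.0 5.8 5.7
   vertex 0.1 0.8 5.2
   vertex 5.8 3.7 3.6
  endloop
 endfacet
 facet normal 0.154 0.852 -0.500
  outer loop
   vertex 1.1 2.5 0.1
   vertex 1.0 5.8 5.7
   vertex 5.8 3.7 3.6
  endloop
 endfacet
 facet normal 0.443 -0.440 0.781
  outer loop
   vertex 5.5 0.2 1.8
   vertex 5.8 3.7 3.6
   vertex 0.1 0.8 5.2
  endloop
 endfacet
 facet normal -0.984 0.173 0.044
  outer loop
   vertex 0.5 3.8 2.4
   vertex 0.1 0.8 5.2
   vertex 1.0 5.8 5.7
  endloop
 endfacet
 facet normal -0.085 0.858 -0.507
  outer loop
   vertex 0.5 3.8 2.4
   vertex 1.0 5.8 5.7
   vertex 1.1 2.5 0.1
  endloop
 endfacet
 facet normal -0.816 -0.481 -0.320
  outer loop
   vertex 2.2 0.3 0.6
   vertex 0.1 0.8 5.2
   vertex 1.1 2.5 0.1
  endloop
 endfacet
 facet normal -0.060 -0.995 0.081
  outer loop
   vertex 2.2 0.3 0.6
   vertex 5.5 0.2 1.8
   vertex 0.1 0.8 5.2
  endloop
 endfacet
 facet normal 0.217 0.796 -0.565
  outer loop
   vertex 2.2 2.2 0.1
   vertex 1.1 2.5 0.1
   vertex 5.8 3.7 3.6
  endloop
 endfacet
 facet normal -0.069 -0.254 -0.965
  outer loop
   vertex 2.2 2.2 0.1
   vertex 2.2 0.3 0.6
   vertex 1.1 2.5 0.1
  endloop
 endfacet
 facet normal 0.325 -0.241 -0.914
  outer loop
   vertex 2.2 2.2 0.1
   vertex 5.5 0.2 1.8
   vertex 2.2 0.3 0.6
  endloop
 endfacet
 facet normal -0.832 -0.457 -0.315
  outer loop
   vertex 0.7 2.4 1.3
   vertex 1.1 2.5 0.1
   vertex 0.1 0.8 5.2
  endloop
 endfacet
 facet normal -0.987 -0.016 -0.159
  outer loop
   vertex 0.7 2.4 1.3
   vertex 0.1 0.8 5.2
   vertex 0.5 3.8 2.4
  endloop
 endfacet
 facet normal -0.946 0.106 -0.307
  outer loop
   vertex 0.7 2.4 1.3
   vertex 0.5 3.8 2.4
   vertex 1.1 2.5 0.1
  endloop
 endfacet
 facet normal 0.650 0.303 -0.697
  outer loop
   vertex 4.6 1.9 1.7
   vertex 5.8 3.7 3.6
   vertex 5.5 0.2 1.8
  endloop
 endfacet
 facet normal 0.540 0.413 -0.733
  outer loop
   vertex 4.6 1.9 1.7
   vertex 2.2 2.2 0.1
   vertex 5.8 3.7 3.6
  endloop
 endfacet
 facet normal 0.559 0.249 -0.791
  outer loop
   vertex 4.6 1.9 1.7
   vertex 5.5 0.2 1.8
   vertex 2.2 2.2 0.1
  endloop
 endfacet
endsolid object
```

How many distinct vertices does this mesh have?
10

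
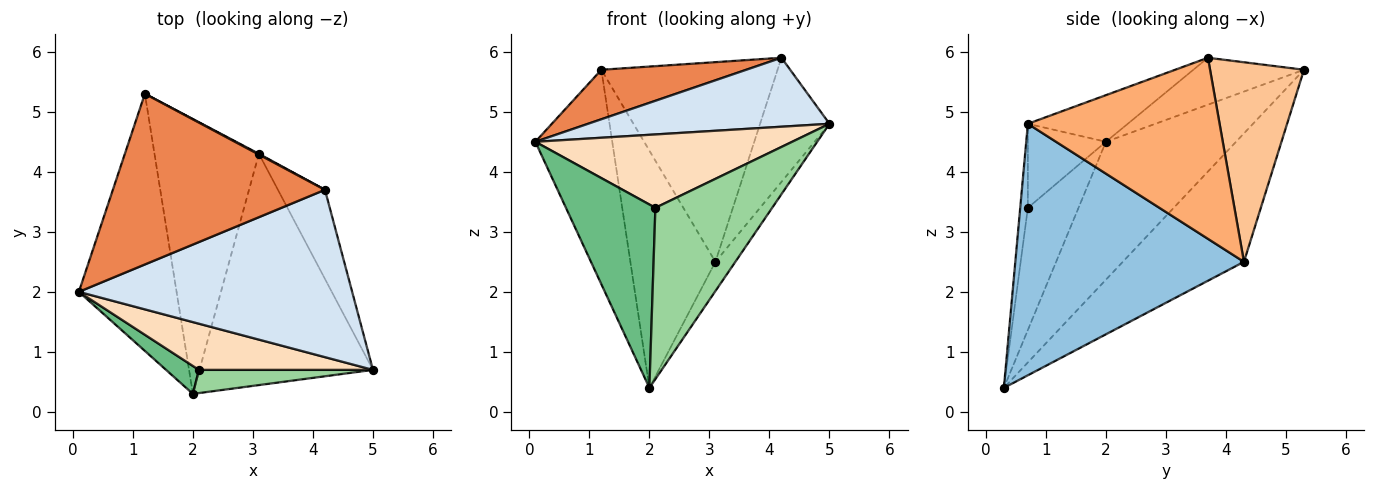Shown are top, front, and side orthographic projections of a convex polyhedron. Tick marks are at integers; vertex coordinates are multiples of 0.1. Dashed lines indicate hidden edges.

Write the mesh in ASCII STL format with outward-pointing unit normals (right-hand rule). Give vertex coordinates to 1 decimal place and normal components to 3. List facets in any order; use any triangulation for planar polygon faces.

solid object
 facet normal -0.735 0.434 -0.521
  outer loop
   vertex 2.0 0.3 0.4
   vertex 0.1 2.0 4.5
   vertex 1.2 5.3 5.7
  endloop
 endfacet
 facet normal 0.821 0.072 -0.566
  outer loop
   vertex 3.1 4.3 2.5
   vertex 5.0 0.7 4.8
   vertex 2.0 0.3 0.4
  endloop
 endfacet
 facet normal -0.681 0.478 -0.554
  outer loop
   vertex 3.1 4.3 2.5
   vertex 2.0 0.3 0.4
   vertex 1.2 5.3 5.7
  endloop
 endfacet
 facet normal -0.156 -0.376 0.913
  outer loop
   vertex 4.2 3.7 5.9
   vertex 0.1 2.0 4.5
   vertex 5.0 0.7 4.8
  endloop
 endfacet
 facet normal -0.208 -0.272 0.939
  outer loop
   vertex 4.2 3.7 5.9
   vertex 1.2 5.3 5.7
   vertex 0.1 2.0 4.5
  endloop
 endfacet
 facet normal 0.913 0.331 -0.237
  outer loop
   vertex 4.2 3.7 5.9
   vertex 5.0 0.7 4.8
   vertex 3.1 4.3 2.5
  endloop
 endfacet
 facet normal 0.470 0.882 0.004
  outer loop
   vertex 4.2 3.7 5.9
   vertex 3.1 4.3 2.5
   vertex 1.2 5.3 5.7
  endloop
 endfacet
 facet normal -0.249 -0.820 0.516
  outer loop
   vertex 2.1 0.7 3.4
   vertex 5.0 0.7 4.8
   vertex 0.1 2.0 4.5
  endloop
 endfacet
 facet normal -0.488 -0.863 0.131
  outer loop
   vertex 2.1 0.7 3.4
   vertex 0.1 2.0 4.5
   vertex 2.0 0.3 0.4
  endloop
 endfacet
 facet normal -0.065 -0.989 0.134
  outer loop
   vertex 2.1 0.7 3.4
   vertex 2.0 0.3 0.4
   vertex 5.0 0.7 4.8
  endloop
 endfacet
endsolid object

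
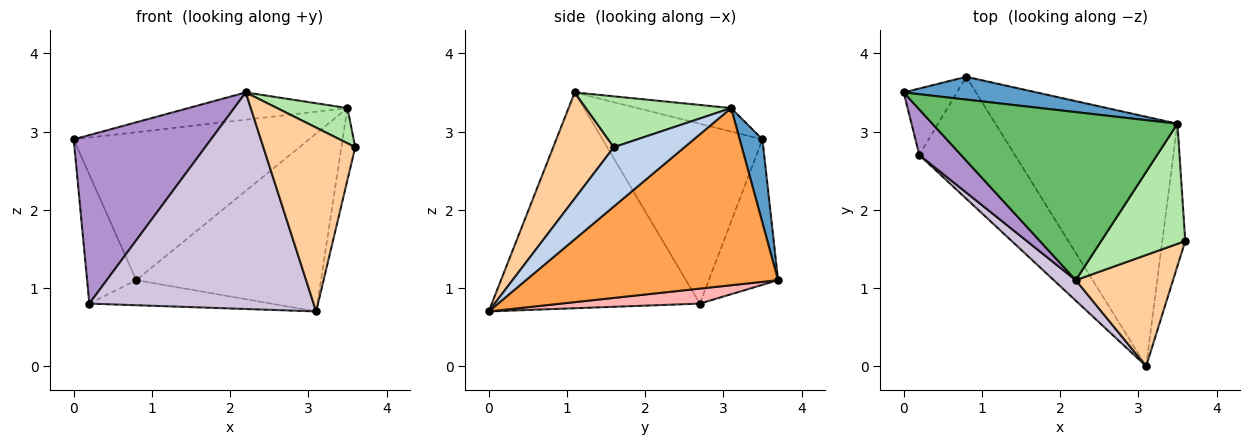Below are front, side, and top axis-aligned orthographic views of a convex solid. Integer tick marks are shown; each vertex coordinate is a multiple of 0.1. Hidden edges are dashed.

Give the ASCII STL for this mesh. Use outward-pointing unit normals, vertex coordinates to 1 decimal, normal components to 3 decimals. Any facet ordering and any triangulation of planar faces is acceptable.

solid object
 facet normal 0.095 0.984 0.152
  outer loop
   vertex 3.5 3.1 3.3
   vertex 0.8 3.7 1.1
   vertex 0.0 3.5 2.9
  endloop
 endfacet
 facet normal 0.917 0.180 -0.355
  outer loop
   vertex 3.5 3.1 3.3
   vertex 3.6 1.6 2.8
   vertex 3.1 0.0 0.7
  endloop
 endfacet
 facet normal 0.621 0.455 -0.638
  outer loop
   vertex 3.5 3.1 3.3
   vertex 3.1 0.0 0.7
   vertex 0.8 3.7 1.1
  endloop
 endfacet
 facet normal 0.491 -0.745 0.451
  outer loop
   vertex 2.2 1.1 3.5
   vertex 3.1 0.0 0.7
   vertex 3.6 1.6 2.8
  endloop
 endfacet
 facet normal -0.094 0.159 0.983
  outer loop
   vertex 2.2 1.1 3.5
   vertex 3.5 3.1 3.3
   vertex 0.0 3.5 2.9
  endloop
 endfacet
 facet normal 0.502 -0.243 0.830
  outer loop
   vertex 2.2 1.1 3.5
   vertex 3.6 1.6 2.8
   vertex 3.5 3.1 3.3
  endloop
 endfacet
 facet normal -0.782 0.555 -0.286
  outer loop
   vertex 0.2 2.7 0.8
   vertex 0.0 3.5 2.9
   vertex 0.8 3.7 1.1
  endloop
 endfacet
 facet normal 0.152 0.199 -0.968
  outer loop
   vertex 0.2 2.7 0.8
   vertex 0.8 3.7 1.1
   vertex 3.1 0.0 0.7
  endloop
 endfacet
 facet normal -0.747 -0.642 0.173
  outer loop
   vertex 0.2 2.7 0.8
   vertex 2.2 1.1 3.5
   vertex 0.0 3.5 2.9
  endloop
 endfacet
 facet normal -0.679 -0.731 0.069
  outer loop
   vertex 0.2 2.7 0.8
   vertex 3.1 0.0 0.7
   vertex 2.2 1.1 3.5
  endloop
 endfacet
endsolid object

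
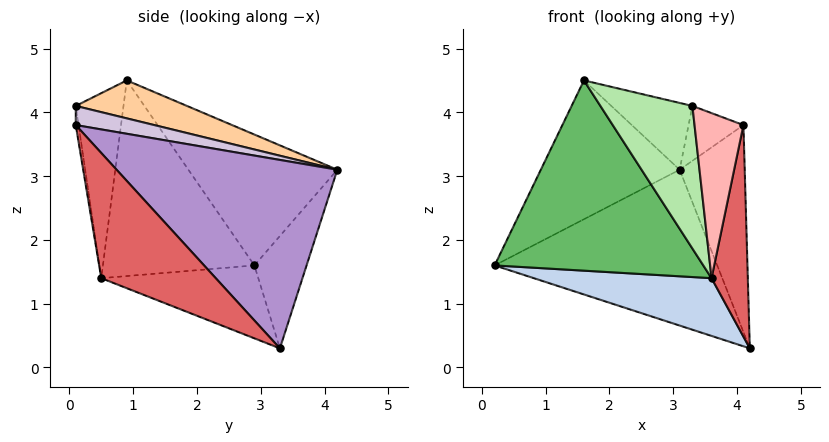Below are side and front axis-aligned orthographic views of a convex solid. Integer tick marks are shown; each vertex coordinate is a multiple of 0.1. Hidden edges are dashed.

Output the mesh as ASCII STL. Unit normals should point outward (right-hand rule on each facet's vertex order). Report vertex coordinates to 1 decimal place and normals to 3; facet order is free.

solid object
 facet normal -0.212 0.903 -0.373
  outer loop
   vertex 3.1 4.2 3.1
   vertex 4.2 3.3 0.3
   vertex 0.2 2.9 1.6
  endloop
 endfacet
 facet normal -0.267 -0.302 -0.915
  outer loop
   vertex 3.6 0.5 1.4
   vertex 0.2 2.9 1.6
   vertex 4.2 3.3 0.3
  endloop
 endfacet
 facet normal -0.565 0.526 0.636
  outer loop
   vertex 1.6 0.9 4.5
   vertex 3.1 4.2 3.1
   vertex 0.2 2.9 1.6
  endloop
 endfacet
 facet normal 0.328 0.239 0.914
  outer loop
   vertex 1.6 0.9 4.5
   vertex 3.3 0.1 4.1
   vertex 3.1 4.2 3.1
  endloop
 endfacet
 facet normal -0.566 -0.780 -0.265
  outer loop
   vertex 1.6 0.9 4.5
   vertex 0.2 2.9 1.6
   vertex 3.6 0.5 1.4
  endloop
 endfacet
 facet normal -0.453 -0.873 -0.180
  outer loop
   vertex 1.6 0.9 4.5
   vertex 3.6 0.5 1.4
   vertex 3.3 0.1 4.1
  endloop
 endfacet
 facet normal 0.925 -0.293 -0.242
  outer loop
   vertex 4.1 0.1 3.8
   vertex 3.6 0.5 1.4
   vertex 4.2 3.3 0.3
  endloop
 endfacet
 facet normal -0.057 -0.987 -0.153
  outer loop
   vertex 4.1 0.1 3.8
   vertex 3.3 0.1 4.1
   vertex 3.6 0.5 1.4
  endloop
 endfacet
 facet normal 0.922 0.272 0.275
  outer loop
   vertex 4.1 0.1 3.8
   vertex 4.2 3.3 0.3
   vertex 3.1 4.2 3.1
  endloop
 endfacet
 facet normal 0.341 0.238 0.909
  outer loop
   vertex 4.1 0.1 3.8
   vertex 3.1 4.2 3.1
   vertex 3.3 0.1 4.1
  endloop
 endfacet
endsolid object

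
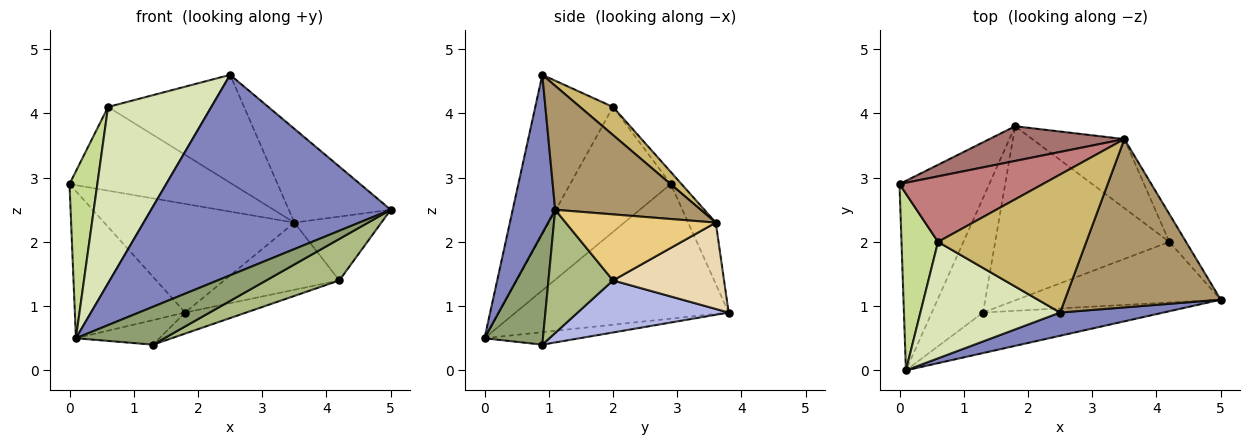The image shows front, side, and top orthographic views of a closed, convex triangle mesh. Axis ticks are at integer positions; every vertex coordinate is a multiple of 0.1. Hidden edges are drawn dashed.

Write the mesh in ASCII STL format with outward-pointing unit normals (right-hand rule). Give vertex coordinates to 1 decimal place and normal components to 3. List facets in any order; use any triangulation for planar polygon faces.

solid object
 facet normal -0.764 0.395 -0.510
  outer loop
   vertex 1.8 3.8 0.9
   vertex 0.1 0.0 0.5
   vertex 0.0 2.9 2.9
  endloop
 endfacet
 facet normal 0.173 -0.978 0.113
  outer loop
   vertex 2.5 0.9 4.6
   vertex 0.1 0.0 0.5
   vertex 5.0 1.1 2.5
  endloop
 endfacet
 facet normal -0.232 0.204 -0.951
  outer loop
   vertex 1.3 0.9 0.4
   vertex 0.1 0.0 0.5
   vertex 1.8 3.8 0.9
  endloop
 endfacet
 facet normal 0.285 0.115 -0.952
  outer loop
   vertex 1.3 0.9 0.4
   vertex 1.8 3.8 0.9
   vertex 4.2 2.0 1.4
  endloop
 endfacet
 facet normal 0.411 -0.623 -0.666
  outer loop
   vertex 1.3 0.9 0.4
   vertex 5.0 1.1 2.5
   vertex 0.1 0.0 0.5
  endloop
 endfacet
 facet normal 0.446 -0.506 -0.738
  outer loop
   vertex 1.3 0.9 0.4
   vertex 4.2 2.0 1.4
   vertex 5.0 1.1 2.5
  endloop
 endfacet
 facet normal -0.928 -0.257 0.271
  outer loop
   vertex 0.6 2.0 4.1
   vertex 0.0 2.9 2.9
   vertex 0.1 0.0 0.5
  endloop
 endfacet
 facet normal -0.532 -0.707 0.466
  outer loop
   vertex 0.6 2.0 4.1
   vertex 0.1 0.0 0.5
   vertex 2.5 0.9 4.6
  endloop
 endfacet
 facet normal 0.571 0.400 0.717
  outer loop
   vertex 3.5 3.6 2.3
   vertex 2.5 0.9 4.6
   vertex 5.0 1.1 2.5
  endloop
 endfacet
 facet normal 0.148 0.609 0.779
  outer loop
   vertex 3.5 3.6 2.3
   vertex 0.6 2.0 4.1
   vertex 2.5 0.9 4.6
  endloop
 endfacet
 facet normal 0.845 0.490 -0.214
  outer loop
   vertex 3.5 3.6 2.3
   vertex 5.0 1.1 2.5
   vertex 4.2 2.0 1.4
  endloop
 endfacet
 facet normal 0.558 0.579 -0.595
  outer loop
   vertex 3.5 3.6 2.3
   vertex 4.2 2.0 1.4
   vertex 1.8 3.8 0.9
  endloop
 endfacet
 facet normal -0.137 0.944 0.301
  outer loop
   vertex 3.5 3.6 2.3
   vertex 1.8 3.8 0.9
   vertex 0.0 2.9 2.9
  endloop
 endfacet
 facet normal -0.052 0.786 0.616
  outer loop
   vertex 3.5 3.6 2.3
   vertex 0.0 2.9 2.9
   vertex 0.6 2.0 4.1
  endloop
 endfacet
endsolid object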